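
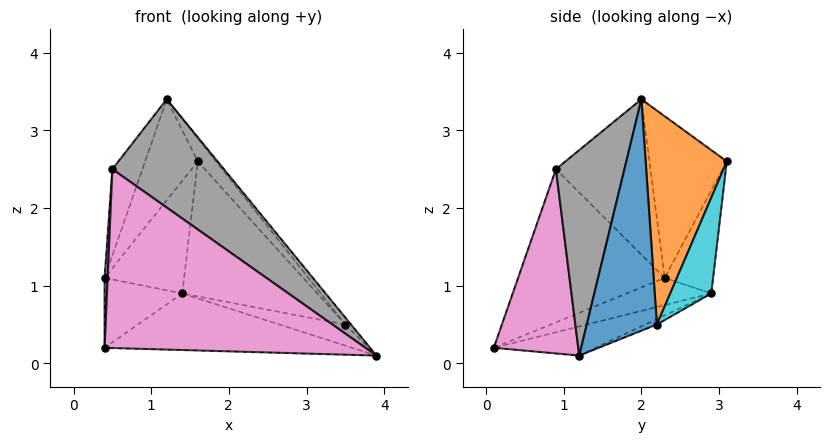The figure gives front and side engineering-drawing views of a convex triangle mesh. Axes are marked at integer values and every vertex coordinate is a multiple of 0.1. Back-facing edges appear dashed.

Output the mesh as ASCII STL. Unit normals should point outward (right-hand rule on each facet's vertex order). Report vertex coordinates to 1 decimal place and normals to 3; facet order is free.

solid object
 facet normal -0.777 0.530 0.339
  outer loop
   vertex 1.6 3.1 2.6
   vertex 0.4 2.3 1.1
   vertex 1.2 2.0 3.4
  endloop
 endfacet
 facet normal -0.381 0.350 -0.856
  outer loop
   vertex 1.4 2.9 0.9
   vertex 0.4 0.1 0.2
   vertex 0.4 2.3 1.1
  endloop
 endfacet
 facet normal -0.115 0.279 -0.953
  outer loop
   vertex 1.4 2.9 0.9
   vertex 3.9 1.2 0.1
   vertex 0.4 0.1 0.2
  endloop
 endfacet
 facet normal -0.520 0.853 -0.039
  outer loop
   vertex 1.4 2.9 0.9
   vertex 0.4 2.3 1.1
   vertex 1.6 3.1 2.6
  endloop
 endfacet
 facet normal -0.999 -0.021 0.051
  outer loop
   vertex 0.5 0.9 2.5
   vertex 0.4 2.3 1.1
   vertex 0.4 0.1 0.2
  endloop
 endfacet
 facet normal -0.894 0.284 0.348
  outer loop
   vertex 0.5 0.9 2.5
   vertex 1.2 2.0 3.4
   vertex 0.4 2.3 1.1
  endloop
 endfacet
 facet normal 0.294 -0.907 0.303
  outer loop
   vertex 0.5 0.9 2.5
   vertex 0.4 0.1 0.2
   vertex 3.9 1.2 0.1
  endloop
 endfacet
 facet normal 0.442 -0.720 0.536
  outer loop
   vertex 0.5 0.9 2.5
   vertex 3.9 1.2 0.1
   vertex 1.2 2.0 3.4
  endloop
 endfacet
 facet normal -0.062 0.349 -0.935
  outer loop
   vertex 3.5 2.2 0.5
   vertex 3.9 1.2 0.1
   vertex 1.4 2.9 0.9
  endloop
 endfacet
 facet normal 0.288 0.947 -0.145
  outer loop
   vertex 3.5 2.2 0.5
   vertex 1.4 2.9 0.9
   vertex 1.6 3.1 2.6
  endloop
 endfacet
 facet normal 0.780 0.063 0.623
  outer loop
   vertex 3.5 2.2 0.5
   vertex 1.2 2.0 3.4
   vertex 3.9 1.2 0.1
  endloop
 endfacet
 facet normal 0.766 0.172 0.619
  outer loop
   vertex 3.5 2.2 0.5
   vertex 1.6 3.1 2.6
   vertex 1.2 2.0 3.4
  endloop
 endfacet
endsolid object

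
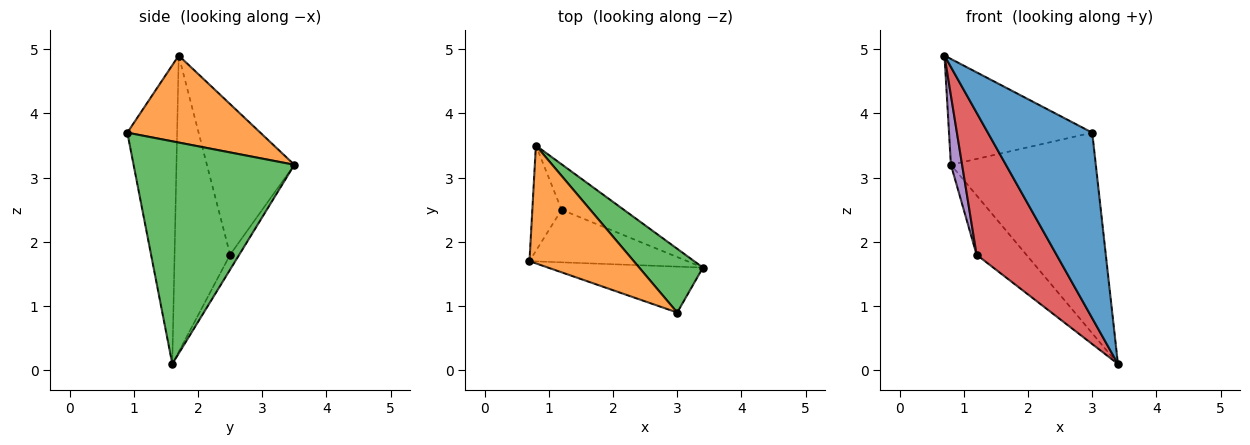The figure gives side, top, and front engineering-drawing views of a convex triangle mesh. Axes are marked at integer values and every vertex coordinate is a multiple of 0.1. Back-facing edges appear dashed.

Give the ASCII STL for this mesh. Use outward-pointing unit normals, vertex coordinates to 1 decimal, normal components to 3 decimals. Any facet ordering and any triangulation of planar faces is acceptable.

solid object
 facet normal -0.420 -0.881 -0.218
  outer loop
   vertex 3.0 0.9 3.7
   vertex 0.7 1.7 4.9
   vertex 3.4 1.6 0.1
  endloop
 endfacet
 facet normal 0.527 0.568 0.632
  outer loop
   vertex 3.0 0.9 3.7
   vertex 0.8 3.5 3.2
   vertex 0.7 1.7 4.9
  endloop
 endfacet
 facet normal 0.727 0.655 0.208
  outer loop
   vertex 3.0 0.9 3.7
   vertex 3.4 1.6 0.1
   vertex 0.8 3.5 3.2
  endloop
 endfacet
 facet normal -0.546 -0.786 -0.291
  outer loop
   vertex 1.2 2.5 1.8
   vertex 3.4 1.6 0.1
   vertex 0.7 1.7 4.9
  endloop
 endfacet
 facet normal -0.974 -0.125 -0.189
  outer loop
   vertex 1.2 2.5 1.8
   vertex 0.7 1.7 4.9
   vertex 0.8 3.5 3.2
  endloop
 endfacet
 facet normal -0.144 0.785 -0.602
  outer loop
   vertex 1.2 2.5 1.8
   vertex 0.8 3.5 3.2
   vertex 3.4 1.6 0.1
  endloop
 endfacet
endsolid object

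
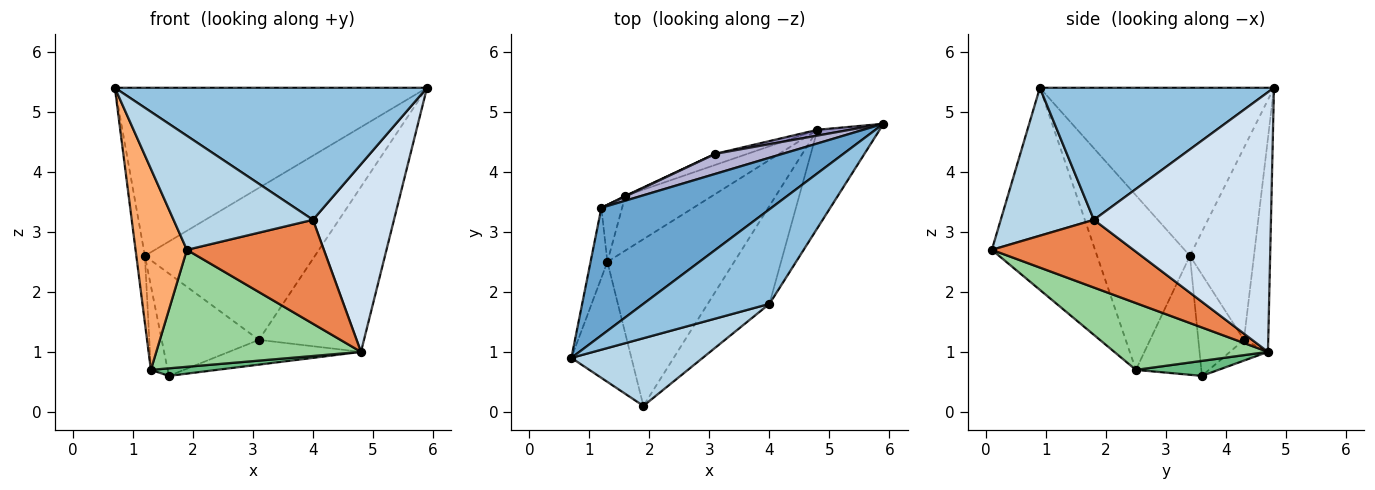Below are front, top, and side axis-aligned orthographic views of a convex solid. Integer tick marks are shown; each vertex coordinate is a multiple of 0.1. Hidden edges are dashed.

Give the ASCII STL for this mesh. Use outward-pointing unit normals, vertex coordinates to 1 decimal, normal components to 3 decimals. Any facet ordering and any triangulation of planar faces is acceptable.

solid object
 facet normal -0.513 0.684 0.519
  outer loop
   vertex 1.2 3.4 2.6
   vertex 0.7 0.9 5.4
   vertex 5.9 4.8 5.4
  endloop
 endfacet
 facet normal 0.521 -0.694 0.497
  outer loop
   vertex 4.0 1.8 3.2
   vertex 5.9 4.8 5.4
   vertex 0.7 0.9 5.4
  endloop
 endfacet
 facet normal 0.498 -0.746 0.442
  outer loop
   vertex 4.0 1.8 3.2
   vertex 0.7 0.9 5.4
   vertex 1.9 0.1 2.7
  endloop
 endfacet
 facet normal 0.888 -0.407 -0.213
  outer loop
   vertex 4.0 1.8 3.2
   vertex 4.8 4.7 1.0
   vertex 5.9 4.8 5.4
  endloop
 endfacet
 facet normal 0.601 -0.582 -0.548
  outer loop
   vertex 4.0 1.8 3.2
   vertex 1.9 0.1 2.7
   vertex 4.8 4.7 1.0
  endloop
 endfacet
 facet normal -0.865 -0.430 -0.257
  outer loop
   vertex 1.3 2.5 0.7
   vertex 1.9 0.1 2.7
   vertex 0.7 0.9 5.4
  endloop
 endfacet
 facet normal -0.991 0.091 -0.095
  outer loop
   vertex 1.3 2.5 0.7
   vertex 0.7 0.9 5.4
   vertex 1.2 3.4 2.6
  endloop
 endfacet
 facet normal -0.955 0.245 -0.166
  outer loop
   vertex 1.3 2.5 0.7
   vertex 1.2 3.4 2.6
   vertex 1.6 3.6 0.6
  endloop
 endfacet
 facet normal 0.168 -0.135 -0.976
  outer loop
   vertex 1.3 2.5 0.7
   vertex 1.6 3.6 0.6
   vertex 4.8 4.7 1.0
  endloop
 endfacet
 facet normal 0.396 -0.527 -0.752
  outer loop
   vertex 1.3 2.5 0.7
   vertex 4.8 4.7 1.0
   vertex 1.9 0.1 2.7
  endloop
 endfacet
 facet normal -0.254 0.883 -0.395
  outer loop
   vertex 3.1 4.3 1.2
   vertex 4.8 4.7 1.0
   vertex 1.6 3.6 0.6
  endloop
 endfacet
 facet normal -0.425 0.905 0.006
  outer loop
   vertex 3.1 4.3 1.2
   vertex 1.6 3.6 0.6
   vertex 1.2 3.4 2.6
  endloop
 endfacet
 facet normal -0.225 0.974 0.034
  outer loop
   vertex 3.1 4.3 1.2
   vertex 5.9 4.8 5.4
   vertex 4.8 4.7 1.0
  endloop
 endfacet
 facet normal -0.350 0.929 0.123
  outer loop
   vertex 3.1 4.3 1.2
   vertex 1.2 3.4 2.6
   vertex 5.9 4.8 5.4
  endloop
 endfacet
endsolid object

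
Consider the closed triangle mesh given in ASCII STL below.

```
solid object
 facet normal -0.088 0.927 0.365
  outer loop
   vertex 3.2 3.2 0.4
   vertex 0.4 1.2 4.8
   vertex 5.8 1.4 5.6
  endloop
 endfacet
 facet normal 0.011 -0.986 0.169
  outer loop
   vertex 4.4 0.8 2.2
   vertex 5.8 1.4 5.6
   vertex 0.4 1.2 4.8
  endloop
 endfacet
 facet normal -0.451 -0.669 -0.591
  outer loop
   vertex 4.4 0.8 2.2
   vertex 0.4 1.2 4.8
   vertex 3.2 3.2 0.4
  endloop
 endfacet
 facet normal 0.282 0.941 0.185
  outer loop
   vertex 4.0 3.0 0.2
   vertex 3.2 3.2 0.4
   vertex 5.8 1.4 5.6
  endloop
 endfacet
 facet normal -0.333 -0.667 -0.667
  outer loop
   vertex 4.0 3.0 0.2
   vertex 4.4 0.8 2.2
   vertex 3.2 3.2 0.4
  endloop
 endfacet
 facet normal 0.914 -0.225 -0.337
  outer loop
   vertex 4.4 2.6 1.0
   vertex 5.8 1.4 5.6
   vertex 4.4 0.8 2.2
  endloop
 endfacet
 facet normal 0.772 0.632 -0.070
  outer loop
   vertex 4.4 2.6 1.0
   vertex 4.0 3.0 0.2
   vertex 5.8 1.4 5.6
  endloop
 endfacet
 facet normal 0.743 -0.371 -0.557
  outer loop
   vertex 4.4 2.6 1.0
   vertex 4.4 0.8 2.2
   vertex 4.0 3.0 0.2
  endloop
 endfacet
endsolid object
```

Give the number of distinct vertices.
6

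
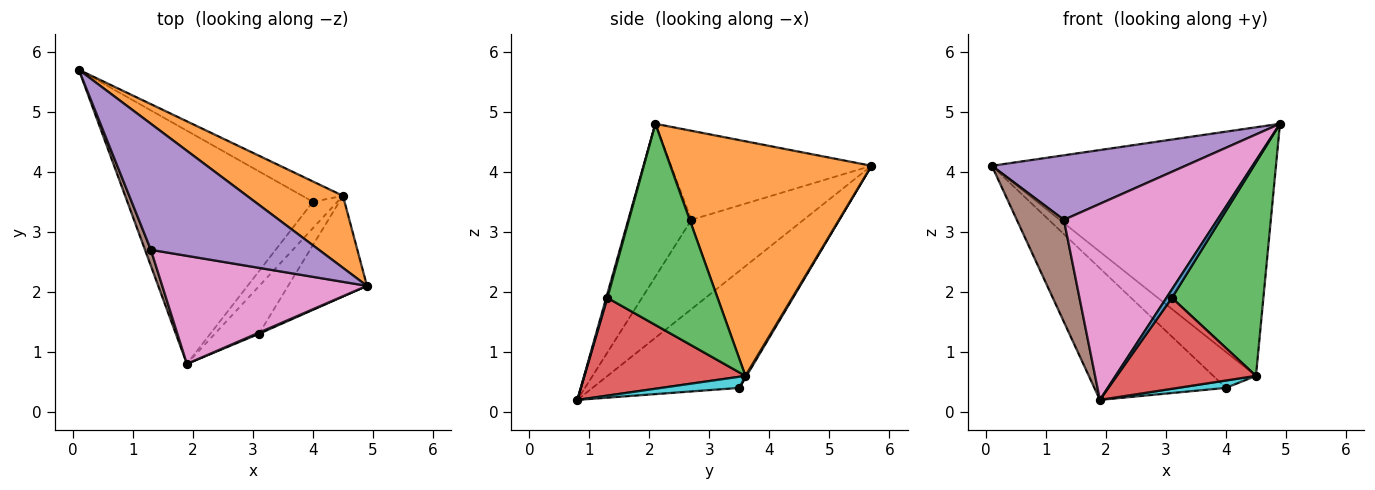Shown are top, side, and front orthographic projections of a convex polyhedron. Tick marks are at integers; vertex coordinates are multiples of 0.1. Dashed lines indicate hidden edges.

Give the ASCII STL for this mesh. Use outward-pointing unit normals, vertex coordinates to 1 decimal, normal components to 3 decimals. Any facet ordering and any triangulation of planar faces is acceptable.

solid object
 facet normal 0.208 -0.968 0.138
  outer loop
   vertex 3.1 1.3 1.9
   vertex 4.9 2.1 4.8
   vertex 1.9 0.8 0.2
  endloop
 endfacet
 facet normal 0.562 0.794 0.230
  outer loop
   vertex 4.5 3.6 0.6
   vertex 0.1 5.7 4.1
   vertex 4.9 2.1 4.8
  endloop
 endfacet
 facet normal 0.737 -0.612 -0.289
  outer loop
   vertex 4.5 3.6 0.6
   vertex 4.9 2.1 4.8
   vertex 3.1 1.3 1.9
  endloop
 endfacet
 facet normal 0.716 -0.619 -0.323
  outer loop
   vertex 4.5 3.6 0.6
   vertex 3.1 1.3 1.9
   vertex 1.9 0.8 0.2
  endloop
 endfacet
 facet normal -0.427 -0.412 0.805
  outer loop
   vertex 1.3 2.7 3.2
   vertex 4.9 2.1 4.8
   vertex 0.1 5.7 4.1
  endloop
 endfacet
 facet normal -0.920 -0.386 0.061
  outer loop
   vertex 1.3 2.7 3.2
   vertex 0.1 5.7 4.1
   vertex 1.9 0.8 0.2
  endloop
 endfacet
 facet normal -0.339 -0.824 0.454
  outer loop
   vertex 1.3 2.7 3.2
   vertex 1.9 0.8 0.2
   vertex 4.9 2.1 4.8
  endloop
 endfacet
 facet normal -0.481 0.431 -0.763
  outer loop
   vertex 4.0 3.5 0.4
   vertex 1.9 0.8 0.2
   vertex 0.1 5.7 4.1
  endloop
 endfacet
 facet normal 0.023 0.870 -0.493
  outer loop
   vertex 4.0 3.5 0.4
   vertex 0.1 5.7 4.1
   vertex 4.5 3.6 0.6
  endloop
 endfacet
 facet normal 0.402 -0.247 -0.882
  outer loop
   vertex 4.0 3.5 0.4
   vertex 4.5 3.6 0.6
   vertex 1.9 0.8 0.2
  endloop
 endfacet
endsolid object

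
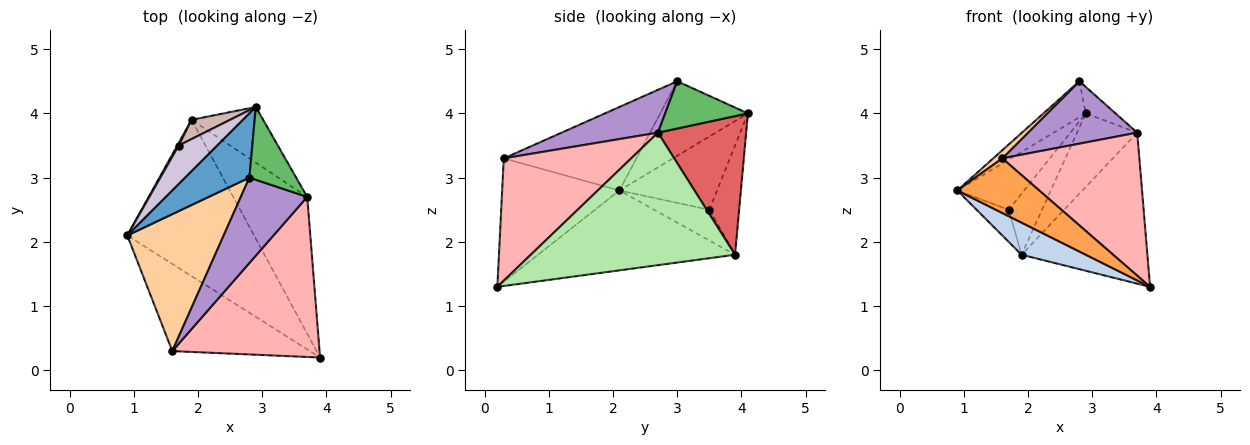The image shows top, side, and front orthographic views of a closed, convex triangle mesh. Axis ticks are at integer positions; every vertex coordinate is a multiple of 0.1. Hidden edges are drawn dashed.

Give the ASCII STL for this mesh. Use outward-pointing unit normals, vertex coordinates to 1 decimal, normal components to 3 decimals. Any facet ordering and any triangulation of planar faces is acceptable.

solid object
 facet normal -0.711 0.343 0.613
  outer loop
   vertex 2.8 3.0 4.5
   vertex 2.9 4.1 4.0
   vertex 0.9 2.1 2.8
  endloop
 endfacet
 facet normal -0.525 -0.171 -0.834
  outer loop
   vertex 1.9 3.9 1.8
   vertex 3.9 0.2 1.3
   vertex 0.9 2.1 2.8
  endloop
 endfacet
 facet normal -0.605 -0.423 -0.675
  outer loop
   vertex 1.6 0.3 3.3
   vertex 0.9 2.1 2.8
   vertex 3.9 0.2 1.3
  endloop
 endfacet
 facet normal -0.654 -0.045 0.755
  outer loop
   vertex 1.6 0.3 3.3
   vertex 2.8 3.0 4.5
   vertex 0.9 2.1 2.8
  endloop
 endfacet
 facet normal 0.688 0.247 0.682
  outer loop
   vertex 3.7 2.7 3.7
   vertex 2.9 4.1 4.0
   vertex 2.8 3.0 4.5
  endloop
 endfacet
 facet normal 0.769 0.474 -0.429
  outer loop
   vertex 3.7 2.7 3.7
   vertex 3.9 0.2 1.3
   vertex 1.9 3.9 1.8
  endloop
 endfacet
 facet normal 0.760 0.518 -0.392
  outer loop
   vertex 3.7 2.7 3.7
   vertex 1.9 3.9 1.8
   vertex 2.9 4.1 4.0
  endloop
 endfacet
 facet normal 0.527 -0.566 0.634
  outer loop
   vertex 3.7 2.7 3.7
   vertex 1.6 0.3 3.3
   vertex 3.9 0.2 1.3
  endloop
 endfacet
 facet normal 0.462 -0.523 0.716
  outer loop
   vertex 3.7 2.7 3.7
   vertex 2.8 3.0 4.5
   vertex 1.6 0.3 3.3
  endloop
 endfacet
 facet normal -0.757 0.518 0.398
  outer loop
   vertex 1.7 3.5 2.5
   vertex 0.9 2.1 2.8
   vertex 2.9 4.1 4.0
  endloop
 endfacet
 facet normal -0.864 0.502 0.040
  outer loop
   vertex 1.7 3.5 2.5
   vertex 1.9 3.9 1.8
   vertex 0.9 2.1 2.8
  endloop
 endfacet
 facet normal -0.649 0.725 0.229
  outer loop
   vertex 1.7 3.5 2.5
   vertex 2.9 4.1 4.0
   vertex 1.9 3.9 1.8
  endloop
 endfacet
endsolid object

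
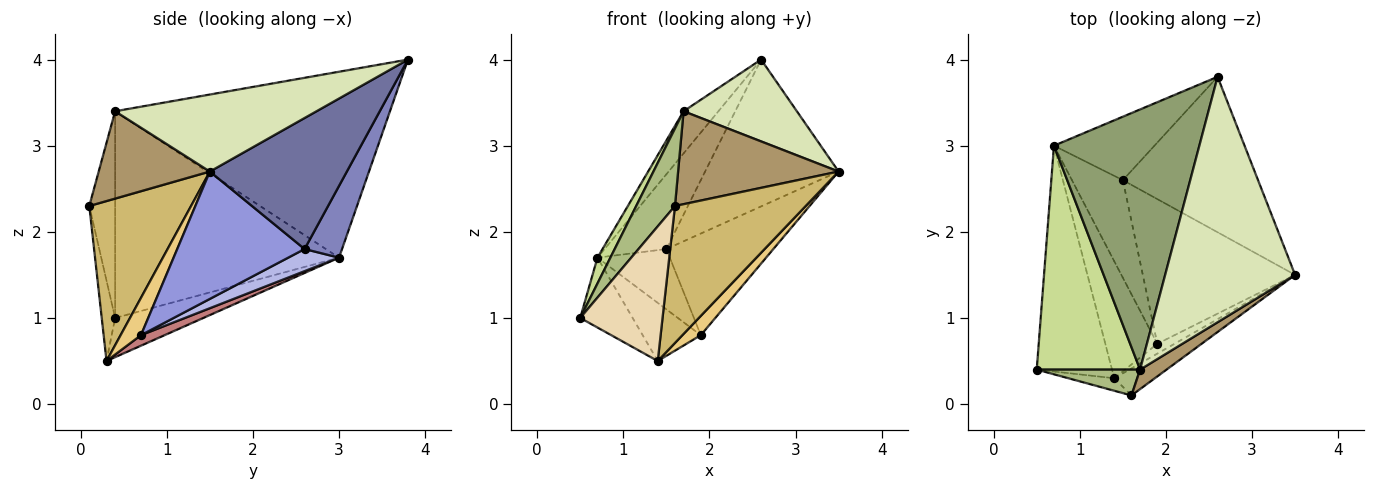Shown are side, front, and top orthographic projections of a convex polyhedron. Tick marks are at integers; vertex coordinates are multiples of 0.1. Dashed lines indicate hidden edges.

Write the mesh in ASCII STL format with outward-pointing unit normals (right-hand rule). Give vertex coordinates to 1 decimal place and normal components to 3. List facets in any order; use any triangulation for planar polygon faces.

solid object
 facet normal 0.576 0.561 -0.594
  outer loop
   vertex 1.5 2.6 1.8
   vertex 2.6 3.8 4.0
   vertex 3.5 1.5 2.7
  endloop
 endfacet
 facet normal 0.419 0.692 -0.587
  outer loop
   vertex 1.5 2.6 1.8
   vertex 0.7 3.0 1.7
   vertex 2.6 3.8 4.0
  endloop
 endfacet
 facet normal 0.565 0.474 -0.675
  outer loop
   vertex 1.5 2.6 1.8
   vertex 3.5 1.5 2.7
   vertex 1.9 0.7 0.8
  endloop
 endfacet
 facet normal 0.346 0.493 -0.798
  outer loop
   vertex 1.5 2.6 1.8
   vertex 1.9 0.7 0.8
   vertex 0.7 3.0 1.7
  endloop
 endfacet
 facet normal -0.784 0.099 0.613
  outer loop
   vertex 1.7 0.4 3.4
   vertex 2.6 3.8 4.0
   vertex 0.7 3.0 1.7
  endloop
 endfacet
 facet normal -0.535 -0.802 0.267
  outer loop
   vertex 1.7 0.4 3.4
   vertex 0.5 0.4 1.0
   vertex 1.6 0.1 2.3
  endloop
 endfacet
 facet normal -0.893 -0.052 0.447
  outer loop
   vertex 1.7 0.4 3.4
   vertex 0.7 3.0 1.7
   vertex 0.5 0.4 1.0
  endloop
 endfacet
 facet normal 0.490 -0.276 0.827
  outer loop
   vertex 1.7 0.4 3.4
   vertex 3.5 1.5 2.7
   vertex 2.6 3.8 4.0
  endloop
 endfacet
 facet normal 0.561 -0.810 0.170
  outer loop
   vertex 1.7 0.4 3.4
   vertex 1.6 0.1 2.3
   vertex 3.5 1.5 2.7
  endloop
 endfacet
 facet normal 0.607 -0.780 -0.154
  outer loop
   vertex 1.4 0.3 0.5
   vertex 3.5 1.5 2.7
   vertex 1.6 0.1 2.3
  endloop
 endfacet
 facet normal 0.702 -0.634 -0.324
  outer loop
   vertex 1.4 0.3 0.5
   vertex 1.9 0.7 0.8
   vertex 3.5 1.5 2.7
  endloop
 endfacet
 facet normal -0.160 -0.983 -0.091
  outer loop
   vertex 1.4 0.3 0.5
   vertex 1.6 0.1 2.3
   vertex 0.5 0.4 1.0
  endloop
 endfacet
 facet normal -0.446 0.265 -0.855
  outer loop
   vertex 1.4 0.3 0.5
   vertex 0.5 0.4 1.0
   vertex 0.7 3.0 1.7
  endloop
 endfacet
 facet normal 0.178 0.438 -0.881
  outer loop
   vertex 1.4 0.3 0.5
   vertex 0.7 3.0 1.7
   vertex 1.9 0.7 0.8
  endloop
 endfacet
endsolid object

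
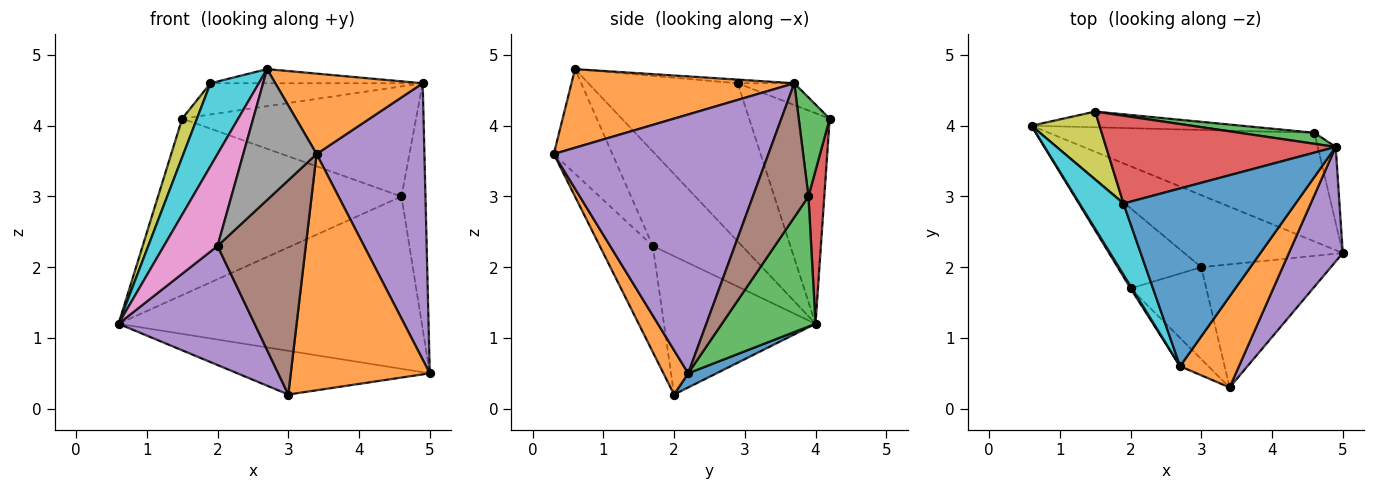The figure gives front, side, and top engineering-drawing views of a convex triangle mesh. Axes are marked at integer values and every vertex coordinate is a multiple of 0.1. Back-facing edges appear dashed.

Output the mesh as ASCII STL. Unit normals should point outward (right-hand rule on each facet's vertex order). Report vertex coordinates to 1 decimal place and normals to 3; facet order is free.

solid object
 facet normal 0.076 0.517 -0.852
  outer loop
   vertex 3.0 2.0 0.2
   vertex 0.6 4.0 1.2
   vertex 5.0 2.2 0.5
  endloop
 endfacet
 facet normal 0.156 -0.876 -0.456
  outer loop
   vertex 3.0 2.0 0.2
   vertex 5.0 2.2 0.5
   vertex 3.4 0.3 3.6
  endloop
 endfacet
 facet normal 0.253 0.818 -0.516
  outer loop
   vertex 4.6 3.9 3.0
   vertex 5.0 2.2 0.5
   vertex 0.6 4.0 1.2
  endloop
 endfacet
 facet normal 0.065 0.994 -0.089
  outer loop
   vertex 4.6 3.9 3.0
   vertex 0.6 4.0 1.2
   vertex 1.5 4.2 4.1
  endloop
 endfacet
 facet normal -0.679 -0.609 -0.410
  outer loop
   vertex 2.0 1.7 2.3
   vertex 0.6 4.0 1.2
   vertex 3.0 2.0 0.2
  endloop
 endfacet
 facet normal -0.484 -0.804 -0.345
  outer loop
   vertex 2.0 1.7 2.3
   vertex 3.0 2.0 0.2
   vertex 3.4 0.3 3.6
  endloop
 endfacet
 facet normal -0.857 -0.515 0.013
  outer loop
   vertex 2.0 1.7 2.3
   vertex 2.7 0.6 4.8
   vertex 0.6 4.0 1.2
  endloop
 endfacet
 facet normal -0.616 -0.770 -0.167
  outer loop
   vertex 2.0 1.7 2.3
   vertex 3.4 0.3 3.6
   vertex 2.7 0.6 4.8
  endloop
 endfacet
 facet normal -0.937 -0.172 0.303
  outer loop
   vertex 1.9 2.9 4.6
   vertex 1.5 4.2 4.1
   vertex 0.6 4.0 1.2
  endloop
 endfacet
 facet normal -0.920 -0.298 0.255
  outer loop
   vertex 1.9 2.9 4.6
   vertex 0.6 4.0 1.2
   vertex 2.7 0.6 4.8
  endloop
 endfacet
 facet normal -0.021 0.079 0.997
  outer loop
   vertex 4.9 3.7 4.6
   vertex 1.9 2.9 4.6
   vertex 2.7 0.6 4.8
  endloop
 endfacet
 facet normal 0.707 -0.468 0.530
  outer loop
   vertex 4.9 3.7 4.6
   vertex 2.7 0.6 4.8
   vertex 3.4 0.3 3.6
  endloop
 endfacet
 facet normal 0.131 0.987 0.099
  outer loop
   vertex 4.9 3.7 4.6
   vertex 4.6 3.9 3.0
   vertex 1.5 4.2 4.1
  endloop
 endfacet
 facet normal -0.089 0.334 0.939
  outer loop
   vertex 4.9 3.7 4.6
   vertex 1.5 4.2 4.1
   vertex 1.9 2.9 4.6
  endloop
 endfacet
 facet normal 0.878 -0.441 0.183
  outer loop
   vertex 4.9 3.7 4.6
   vertex 3.4 0.3 3.6
   vertex 5.0 2.2 0.5
  endloop
 endfacet
 facet normal 0.911 0.393 -0.122
  outer loop
   vertex 4.9 3.7 4.6
   vertex 5.0 2.2 0.5
   vertex 4.6 3.9 3.0
  endloop
 endfacet
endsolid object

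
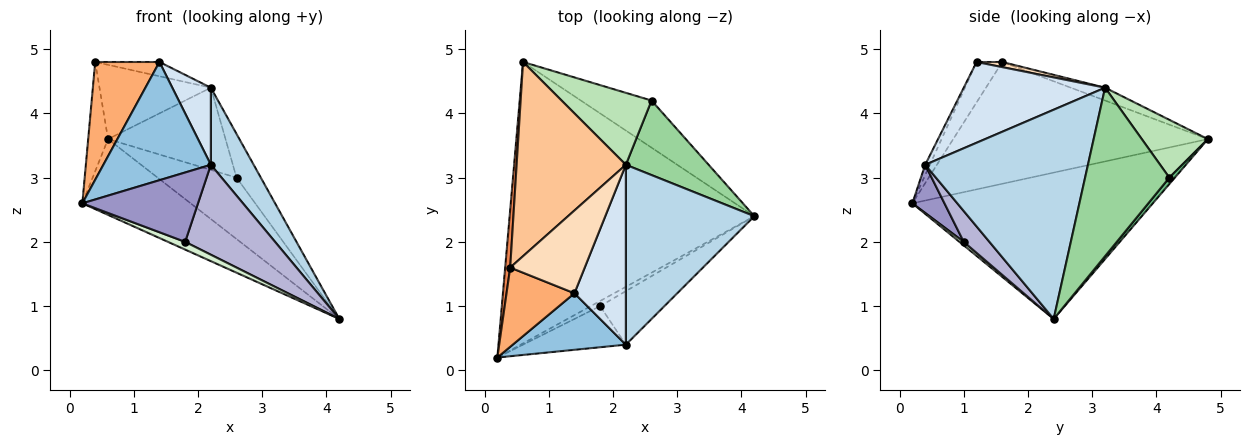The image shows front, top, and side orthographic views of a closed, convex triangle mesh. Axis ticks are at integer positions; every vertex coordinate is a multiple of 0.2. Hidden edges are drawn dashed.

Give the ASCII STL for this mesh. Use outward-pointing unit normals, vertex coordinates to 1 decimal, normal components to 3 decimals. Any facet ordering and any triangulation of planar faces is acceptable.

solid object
 facet normal -0.500 0.225 -0.836
  outer loop
   vertex 0.6 4.8 3.6
   vertex 4.2 2.4 0.8
   vertex 0.2 0.2 2.6
  endloop
 endfacet
 facet normal -0.039 -0.901 0.431
  outer loop
   vertex 2.2 0.4 3.2
   vertex 1.4 1.2 4.8
   vertex 0.2 0.2 2.6
  endloop
 endfacet
 facet normal 0.832 -0.219 0.511
  outer loop
   vertex 2.2 0.4 3.2
   vertex 4.2 2.4 0.8
   vertex 2.2 3.2 4.4
  endloop
 endfacet
 facet normal 0.822 -0.224 0.523
  outer loop
   vertex 2.2 0.4 3.2
   vertex 2.2 3.2 4.4
   vertex 1.4 1.2 4.8
  endloop
 endfacet
 facet normal -0.996 0.078 0.041
  outer loop
   vertex 0.4 1.6 4.8
   vertex 0.6 4.8 3.6
   vertex 0.2 0.2 2.6
  endloop
 endfacet
 facet normal -0.315 -0.787 0.530
  outer loop
   vertex 0.4 1.6 4.8
   vertex 0.2 0.2 2.6
   vertex 1.4 1.2 4.8
  endloop
 endfacet
 facet normal -0.109 0.355 0.928
  outer loop
   vertex 0.4 1.6 4.8
   vertex 2.2 3.2 4.4
   vertex 0.6 4.8 3.6
  endloop
 endfacet
 facet normal 0.068 0.170 0.983
  outer loop
   vertex 0.4 1.6 4.8
   vertex 1.4 1.2 4.8
   vertex 2.2 3.2 4.4
  endloop
 endfacet
 facet normal 0.055 0.792 -0.608
  outer loop
   vertex 2.6 4.2 3.0
   vertex 4.2 2.4 0.8
   vertex 0.6 4.8 3.6
  endloop
 endfacet
 facet normal 0.869 0.250 0.427
  outer loop
   vertex 2.6 4.2 3.0
   vertex 2.2 3.2 4.4
   vertex 4.2 2.4 0.8
  endloop
 endfacet
 facet normal 0.390 0.693 0.606
  outer loop
   vertex 2.6 4.2 3.0
   vertex 0.6 4.8 3.6
   vertex 2.2 3.2 4.4
  endloop
 endfacet
 facet normal 0.204 -0.815 -0.543
  outer loop
   vertex 1.8 1.0 2.0
   vertex 0.2 0.2 2.6
   vertex 4.2 2.4 0.8
  endloop
 endfacet
 facet normal 0.232 -0.837 -0.496
  outer loop
   vertex 1.8 1.0 2.0
   vertex 2.2 0.4 3.2
   vertex 0.2 0.2 2.6
  endloop
 endfacet
 facet normal 0.238 -0.835 -0.497
  outer loop
   vertex 1.8 1.0 2.0
   vertex 4.2 2.4 0.8
   vertex 2.2 0.4 3.2
  endloop
 endfacet
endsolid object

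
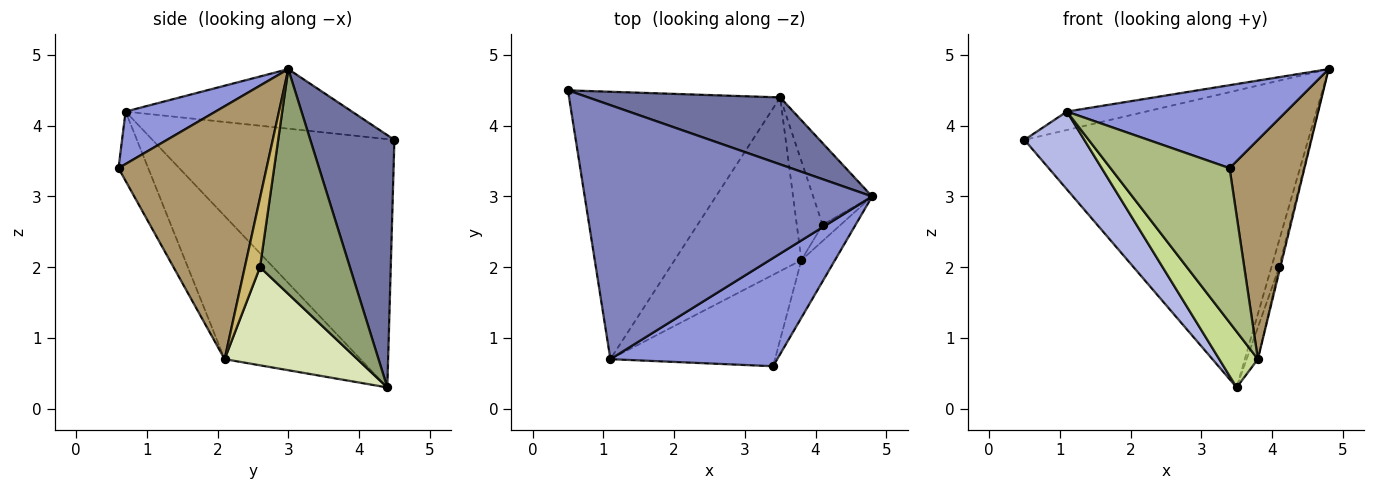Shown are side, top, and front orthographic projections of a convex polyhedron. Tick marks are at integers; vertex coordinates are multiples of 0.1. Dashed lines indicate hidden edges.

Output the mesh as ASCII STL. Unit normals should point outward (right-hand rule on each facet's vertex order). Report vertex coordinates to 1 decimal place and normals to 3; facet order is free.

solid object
 facet normal 0.278 0.937 0.211
  outer loop
   vertex 3.5 4.4 0.3
   vertex 0.5 4.5 3.8
   vertex 4.8 3.0 4.8
  endloop
 endfacet
 facet normal -0.202 0.071 0.977
  outer loop
   vertex 1.1 0.7 4.2
   vertex 4.8 3.0 4.8
   vertex 0.5 4.5 3.8
  endloop
 endfacet
 facet normal 0.242 -0.590 0.770
  outer loop
   vertex 1.1 0.7 4.2
   vertex 3.4 0.6 3.4
   vertex 4.8 3.0 4.8
  endloop
 endfacet
 facet normal -0.749 -0.185 -0.636
  outer loop
   vertex 1.1 0.7 4.2
   vertex 0.5 4.5 3.8
   vertex 3.5 4.4 0.3
  endloop
 endfacet
 facet normal 0.964 0.083 -0.253
  outer loop
   vertex 4.1 2.6 2.0
   vertex 3.5 4.4 0.3
   vertex 4.8 3.0 4.8
  endloop
 endfacet
 facet normal -0.210 -0.841 -0.498
  outer loop
   vertex 3.8 2.1 0.7
   vertex 3.4 0.6 3.4
   vertex 1.1 0.7 4.2
  endloop
 endfacet
 facet normal -0.732 -0.208 -0.648
  outer loop
   vertex 3.8 2.1 0.7
   vertex 1.1 0.7 4.2
   vertex 3.5 4.4 0.3
  endloop
 endfacet
 facet normal 0.964 0.082 -0.254
  outer loop
   vertex 3.8 2.1 0.7
   vertex 3.5 4.4 0.3
   vertex 4.1 2.6 2.0
  endloop
 endfacet
 facet normal 0.886 -0.448 -0.118
  outer loop
   vertex 3.8 2.1 0.7
   vertex 4.8 3.0 4.8
   vertex 3.4 0.6 3.4
  endloop
 endfacet
 facet normal 0.965 0.077 -0.252
  outer loop
   vertex 3.8 2.1 0.7
   vertex 4.1 2.6 2.0
   vertex 4.8 3.0 4.8
  endloop
 endfacet
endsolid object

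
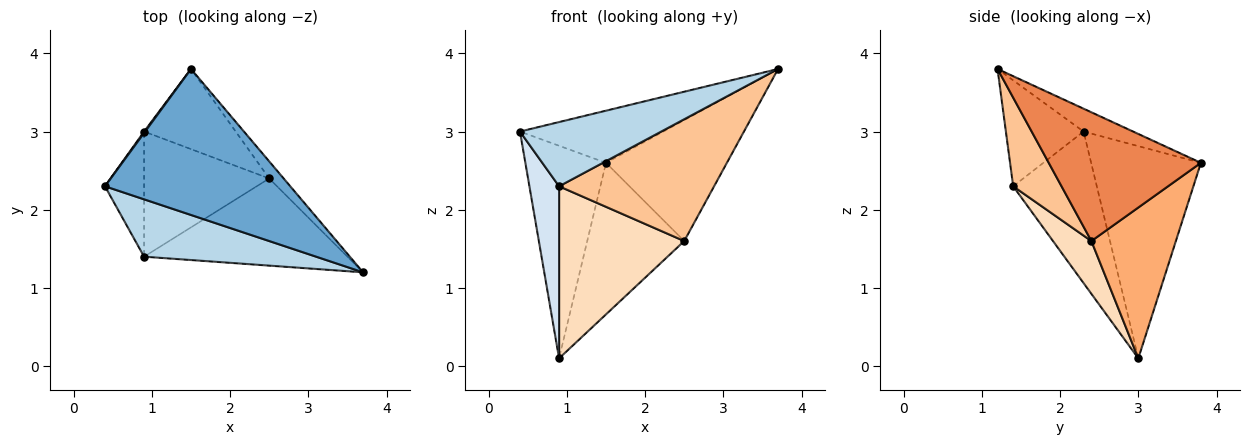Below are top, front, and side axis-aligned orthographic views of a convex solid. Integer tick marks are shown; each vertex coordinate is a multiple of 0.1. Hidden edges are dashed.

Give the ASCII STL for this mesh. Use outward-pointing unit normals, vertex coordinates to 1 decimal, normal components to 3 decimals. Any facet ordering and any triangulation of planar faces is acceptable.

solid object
 facet normal -0.115 0.334 0.935
  outer loop
   vertex 1.5 3.8 2.6
   vertex 0.4 2.3 3.0
   vertex 3.7 1.2 3.8
  endloop
 endfacet
 facet normal -0.806 0.592 0.004
  outer loop
   vertex 0.9 3.0 0.1
   vertex 0.4 2.3 3.0
   vertex 1.5 3.8 2.6
  endloop
 endfacet
 facet normal -0.379 -0.690 0.616
  outer loop
   vertex 0.9 1.4 2.3
   vertex 3.7 1.2 3.8
   vertex 0.4 2.3 3.0
  endloop
 endfacet
 facet normal -0.916 -0.325 -0.236
  outer loop
   vertex 0.9 1.4 2.3
   vertex 0.4 2.3 3.0
   vertex 0.9 3.0 0.1
  endloop
 endfacet
 facet normal 0.780 0.620 -0.087
  outer loop
   vertex 2.5 2.4 1.6
   vertex 1.5 3.8 2.6
   vertex 3.7 1.2 3.8
  endloop
 endfacet
 facet normal 0.610 0.700 -0.371
  outer loop
   vertex 2.5 2.4 1.6
   vertex 0.9 3.0 0.1
   vertex 1.5 3.8 2.6
  endloop
 endfacet
 facet normal 0.246 -0.788 -0.564
  outer loop
   vertex 2.5 2.4 1.6
   vertex 3.7 1.2 3.8
   vertex 0.9 1.4 2.3
  endloop
 endfacet
 facet normal 0.241 -0.785 -0.571
  outer loop
   vertex 2.5 2.4 1.6
   vertex 0.9 1.4 2.3
   vertex 0.9 3.0 0.1
  endloop
 endfacet
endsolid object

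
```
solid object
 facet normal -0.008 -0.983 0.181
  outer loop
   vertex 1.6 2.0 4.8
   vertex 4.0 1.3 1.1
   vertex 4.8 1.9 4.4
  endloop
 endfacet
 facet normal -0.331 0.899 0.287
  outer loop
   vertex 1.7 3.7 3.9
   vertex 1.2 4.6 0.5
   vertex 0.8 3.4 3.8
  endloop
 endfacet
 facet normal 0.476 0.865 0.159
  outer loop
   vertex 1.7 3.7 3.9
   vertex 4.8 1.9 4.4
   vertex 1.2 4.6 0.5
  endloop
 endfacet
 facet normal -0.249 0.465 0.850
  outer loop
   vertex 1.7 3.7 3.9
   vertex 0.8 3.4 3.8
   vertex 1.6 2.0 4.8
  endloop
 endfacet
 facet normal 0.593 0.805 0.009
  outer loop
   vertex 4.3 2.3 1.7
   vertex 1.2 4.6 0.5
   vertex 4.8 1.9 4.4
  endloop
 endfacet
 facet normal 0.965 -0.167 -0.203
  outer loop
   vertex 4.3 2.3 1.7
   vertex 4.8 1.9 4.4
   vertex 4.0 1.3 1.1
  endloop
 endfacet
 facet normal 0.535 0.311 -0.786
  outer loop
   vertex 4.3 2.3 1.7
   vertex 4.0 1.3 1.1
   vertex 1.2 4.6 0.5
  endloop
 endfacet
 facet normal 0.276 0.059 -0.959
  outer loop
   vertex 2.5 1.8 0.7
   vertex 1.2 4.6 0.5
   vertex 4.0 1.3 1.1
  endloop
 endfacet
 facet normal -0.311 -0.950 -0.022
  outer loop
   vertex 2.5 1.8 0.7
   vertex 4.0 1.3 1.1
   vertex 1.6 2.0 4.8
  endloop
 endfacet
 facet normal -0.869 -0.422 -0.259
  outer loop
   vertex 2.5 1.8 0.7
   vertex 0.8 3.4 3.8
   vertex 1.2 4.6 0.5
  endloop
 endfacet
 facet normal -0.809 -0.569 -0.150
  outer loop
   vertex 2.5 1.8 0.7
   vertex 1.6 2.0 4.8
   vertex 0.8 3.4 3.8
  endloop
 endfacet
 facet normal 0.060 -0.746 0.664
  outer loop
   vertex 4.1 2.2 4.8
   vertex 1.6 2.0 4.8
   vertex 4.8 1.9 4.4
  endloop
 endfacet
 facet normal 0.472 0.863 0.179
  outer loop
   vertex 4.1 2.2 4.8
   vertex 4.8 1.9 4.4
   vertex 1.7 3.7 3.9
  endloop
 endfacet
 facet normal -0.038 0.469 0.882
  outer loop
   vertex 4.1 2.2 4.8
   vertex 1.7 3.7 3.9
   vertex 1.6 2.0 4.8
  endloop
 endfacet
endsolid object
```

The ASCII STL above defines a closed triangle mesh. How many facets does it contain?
14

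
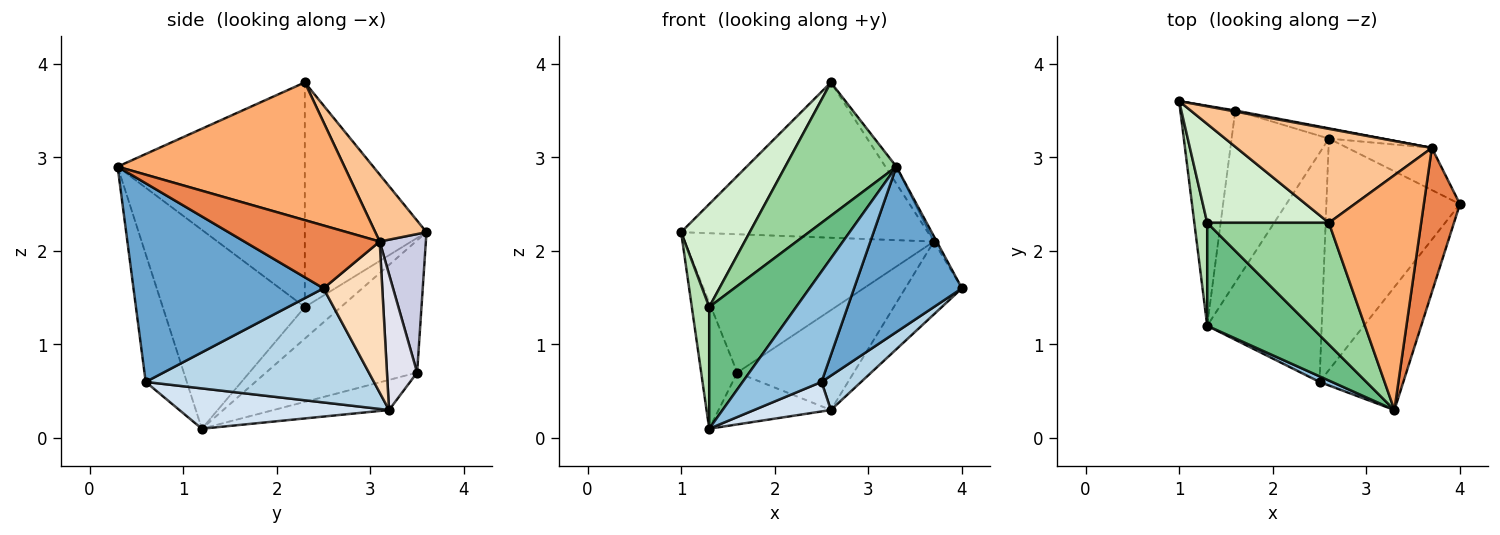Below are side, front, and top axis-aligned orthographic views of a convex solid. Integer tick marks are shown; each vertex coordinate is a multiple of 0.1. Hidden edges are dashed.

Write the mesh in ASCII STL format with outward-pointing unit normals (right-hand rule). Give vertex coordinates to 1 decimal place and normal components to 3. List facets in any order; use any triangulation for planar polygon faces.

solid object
 facet normal 0.817 -0.463 -0.344
  outer loop
   vertex 2.5 0.6 0.6
   vertex 4.0 2.5 1.6
   vertex 3.3 0.3 2.9
  endloop
 endfacet
 facet normal -0.462 -0.886 0.045
  outer loop
   vertex 2.5 0.6 0.6
   vertex 3.3 0.3 2.9
   vertex 1.3 1.2 0.1
  endloop
 endfacet
 facet normal 0.646 -0.112 -0.755
  outer loop
   vertex 2.5 0.6 0.6
   vertex 2.6 3.2 0.3
   vertex 4.0 2.5 1.6
  endloop
 endfacet
 facet normal 0.330 -0.121 -0.936
  outer loop
   vertex 2.5 0.6 0.6
   vertex 1.3 1.2 0.1
   vertex 2.6 3.2 0.3
  endloop
 endfacet
 facet normal 0.867 0.018 0.498
  outer loop
   vertex 3.7 3.1 2.1
   vertex 3.3 0.3 2.9
   vertex 4.0 2.5 1.6
  endloop
 endfacet
 facet normal 0.830 0.040 0.556
  outer loop
   vertex 3.7 3.1 2.1
   vertex 2.6 2.3 3.8
   vertex 3.3 0.3 2.9
  endloop
 endfacet
 facet normal 0.175 0.842 0.510
  outer loop
   vertex 3.7 3.1 2.1
   vertex 1.0 3.6 2.2
   vertex 2.6 2.3 3.8
  endloop
 endfacet
 facet normal 0.668 0.644 -0.372
  outer loop
   vertex 3.7 3.1 2.1
   vertex 4.0 2.5 1.6
   vertex 2.6 3.2 0.3
  endloop
 endfacet
 facet normal -0.780 -0.477 0.404
  outer loop
   vertex 1.3 2.3 1.4
   vertex 1.3 1.2 0.1
   vertex 3.3 0.3 2.9
  endloop
 endfacet
 facet normal -0.779 -0.463 0.422
  outer loop
   vertex 1.3 2.3 1.4
   vertex 3.3 0.3 2.9
   vertex 2.6 2.3 3.8
  endloop
 endfacet
 facet normal -0.846 -0.407 0.345
  outer loop
   vertex 1.3 2.3 1.4
   vertex 1.0 3.6 2.2
   vertex 1.3 1.2 0.1
  endloop
 endfacet
 facet normal -0.788 -0.444 0.427
  outer loop
   vertex 1.3 2.3 1.4
   vertex 2.6 2.3 3.8
   vertex 1.0 3.6 2.2
  endloop
 endfacet
 facet normal -0.902 0.215 -0.375
  outer loop
   vertex 1.6 3.5 0.7
   vertex 1.3 1.2 0.1
   vertex 1.0 3.6 2.2
  endloop
 endfacet
 facet normal -0.284 0.277 -0.918
  outer loop
   vertex 1.6 3.5 0.7
   vertex 2.6 3.2 0.3
   vertex 1.3 1.2 0.1
  endloop
 endfacet
 facet normal 0.182 0.983 0.007
  outer loop
   vertex 1.6 3.5 0.7
   vertex 1.0 3.6 2.2
   vertex 3.7 3.1 2.1
  endloop
 endfacet
 facet normal 0.249 0.963 -0.099
  outer loop
   vertex 1.6 3.5 0.7
   vertex 3.7 3.1 2.1
   vertex 2.6 3.2 0.3
  endloop
 endfacet
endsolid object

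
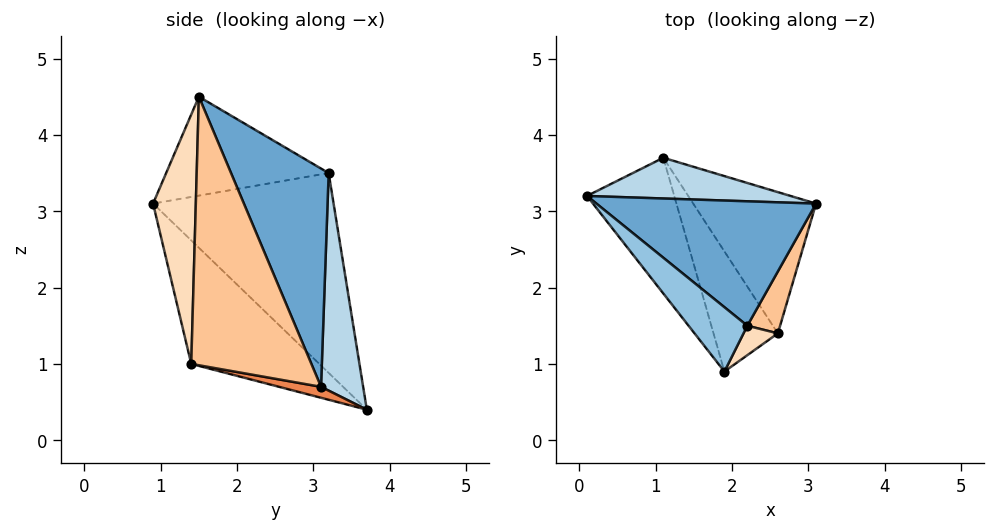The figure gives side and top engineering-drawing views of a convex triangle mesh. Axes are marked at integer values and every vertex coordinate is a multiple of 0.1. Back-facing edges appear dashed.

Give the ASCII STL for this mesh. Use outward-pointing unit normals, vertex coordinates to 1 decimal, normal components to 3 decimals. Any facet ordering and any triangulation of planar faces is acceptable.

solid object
 facet normal 0.432 0.790 0.435
  outer loop
   vertex 2.2 1.5 4.5
   vertex 3.1 3.1 0.7
   vertex 0.1 3.2 3.5
  endloop
 endfacet
 facet normal -0.684 -0.606 0.406
  outer loop
   vertex 2.2 1.5 4.5
   vertex 0.1 3.2 3.5
   vertex 1.9 0.9 3.1
  endloop
 endfacet
 facet normal 0.248 0.941 0.232
  outer loop
   vertex 1.1 3.7 0.4
   vertex 0.1 3.2 3.5
   vertex 3.1 3.1 0.7
  endloop
 endfacet
 facet normal -0.769 -0.544 -0.336
  outer loop
   vertex 1.1 3.7 0.4
   vertex 1.9 0.9 3.1
   vertex 0.1 3.2 3.5
  endloop
 endfacet
 facet normal 0.087 -0.198 -0.976
  outer loop
   vertex 2.6 1.4 1.0
   vertex 1.1 3.7 0.4
   vertex 3.1 3.1 0.7
  endloop
 endfacet
 facet normal -0.727 -0.573 -0.379
  outer loop
   vertex 2.6 1.4 1.0
   vertex 1.9 0.9 3.1
   vertex 1.1 3.7 0.4
  endloop
 endfacet
 facet normal 0.958 -0.261 0.117
  outer loop
   vertex 2.6 1.4 1.0
   vertex 3.1 3.1 0.7
   vertex 2.2 1.5 4.5
  endloop
 endfacet
 facet normal 0.768 -0.631 0.106
  outer loop
   vertex 2.6 1.4 1.0
   vertex 2.2 1.5 4.5
   vertex 1.9 0.9 3.1
  endloop
 endfacet
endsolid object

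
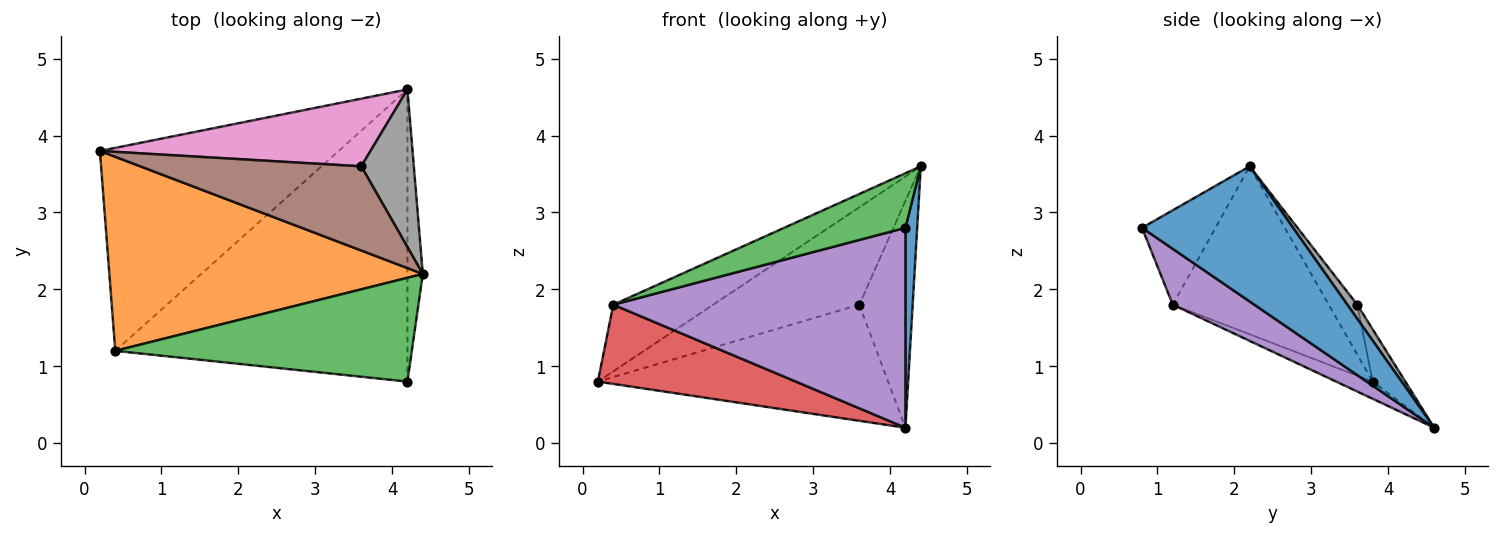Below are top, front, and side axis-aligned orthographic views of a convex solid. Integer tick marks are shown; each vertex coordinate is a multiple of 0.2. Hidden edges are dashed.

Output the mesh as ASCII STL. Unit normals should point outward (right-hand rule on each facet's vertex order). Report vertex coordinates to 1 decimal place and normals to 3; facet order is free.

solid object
 facet normal 0.991 -0.077 -0.113
  outer loop
   vertex 4.2 0.8 2.8
   vertex 4.2 4.6 0.2
   vertex 4.4 2.2 3.6
  endloop
 endfacet
 facet normal -0.452 0.290 0.844
  outer loop
   vertex 0.4 1.2 1.8
   vertex 4.4 2.2 3.6
   vertex 0.2 3.8 0.8
  endloop
 endfacet
 facet normal -0.271 -0.448 0.852
  outer loop
   vertex 0.4 1.2 1.8
   vertex 4.2 0.8 2.8
   vertex 4.4 2.2 3.6
  endloop
 endfacet
 facet normal -0.067 -0.363 -0.930
  outer loop
   vertex 0.4 1.2 1.8
   vertex 0.2 3.8 0.8
   vertex 4.2 4.6 0.2
  endloop
 endfacet
 facet normal 0.156 -0.558 -0.815
  outer loop
   vertex 0.4 1.2 1.8
   vertex 4.2 4.6 0.2
   vertex 4.2 0.8 2.8
  endloop
 endfacet
 facet normal -0.146 0.748 0.647
  outer loop
   vertex 3.6 3.6 1.8
   vertex 0.2 3.8 0.8
   vertex 4.4 2.2 3.6
  endloop
 endfacet
 facet normal -0.097 0.860 0.501
  outer loop
   vertex 3.6 3.6 1.8
   vertex 4.2 4.6 0.2
   vertex 0.2 3.8 0.8
  endloop
 endfacet
 facet normal 0.151 0.812 0.564
  outer loop
   vertex 3.6 3.6 1.8
   vertex 4.4 2.2 3.6
   vertex 4.2 4.6 0.2
  endloop
 endfacet
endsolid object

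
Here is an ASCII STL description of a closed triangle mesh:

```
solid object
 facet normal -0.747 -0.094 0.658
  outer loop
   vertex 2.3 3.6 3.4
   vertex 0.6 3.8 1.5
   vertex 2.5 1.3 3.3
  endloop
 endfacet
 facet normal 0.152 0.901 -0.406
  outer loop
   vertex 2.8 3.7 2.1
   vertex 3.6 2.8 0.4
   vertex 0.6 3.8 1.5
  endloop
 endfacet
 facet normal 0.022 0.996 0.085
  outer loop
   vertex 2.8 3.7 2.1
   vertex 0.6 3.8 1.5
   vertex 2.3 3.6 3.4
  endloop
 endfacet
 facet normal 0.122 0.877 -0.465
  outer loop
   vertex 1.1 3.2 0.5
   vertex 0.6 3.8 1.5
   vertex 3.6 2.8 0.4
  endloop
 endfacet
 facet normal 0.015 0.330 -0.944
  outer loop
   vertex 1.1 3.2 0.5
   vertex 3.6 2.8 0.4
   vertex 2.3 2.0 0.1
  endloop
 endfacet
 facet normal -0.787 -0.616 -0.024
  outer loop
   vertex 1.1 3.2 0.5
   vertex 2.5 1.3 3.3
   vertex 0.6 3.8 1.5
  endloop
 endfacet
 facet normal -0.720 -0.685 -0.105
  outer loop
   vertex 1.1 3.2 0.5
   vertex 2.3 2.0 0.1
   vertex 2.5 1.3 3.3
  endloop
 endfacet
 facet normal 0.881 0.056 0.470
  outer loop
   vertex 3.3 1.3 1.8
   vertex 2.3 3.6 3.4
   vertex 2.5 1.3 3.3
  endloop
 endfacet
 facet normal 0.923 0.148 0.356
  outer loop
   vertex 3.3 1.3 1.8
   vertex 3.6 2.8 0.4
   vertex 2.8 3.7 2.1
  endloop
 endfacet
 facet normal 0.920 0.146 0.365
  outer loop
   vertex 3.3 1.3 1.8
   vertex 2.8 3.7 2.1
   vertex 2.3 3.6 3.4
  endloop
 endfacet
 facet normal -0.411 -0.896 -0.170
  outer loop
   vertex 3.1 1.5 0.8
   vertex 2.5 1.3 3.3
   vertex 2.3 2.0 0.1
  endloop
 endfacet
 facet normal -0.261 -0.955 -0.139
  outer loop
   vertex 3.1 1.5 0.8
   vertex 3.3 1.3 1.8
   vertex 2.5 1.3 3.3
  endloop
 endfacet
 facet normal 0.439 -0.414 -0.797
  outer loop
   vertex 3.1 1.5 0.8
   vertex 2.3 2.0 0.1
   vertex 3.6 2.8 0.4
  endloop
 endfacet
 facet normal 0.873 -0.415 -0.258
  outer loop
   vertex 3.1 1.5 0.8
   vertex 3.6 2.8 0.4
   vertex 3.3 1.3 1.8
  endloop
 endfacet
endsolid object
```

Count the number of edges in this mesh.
21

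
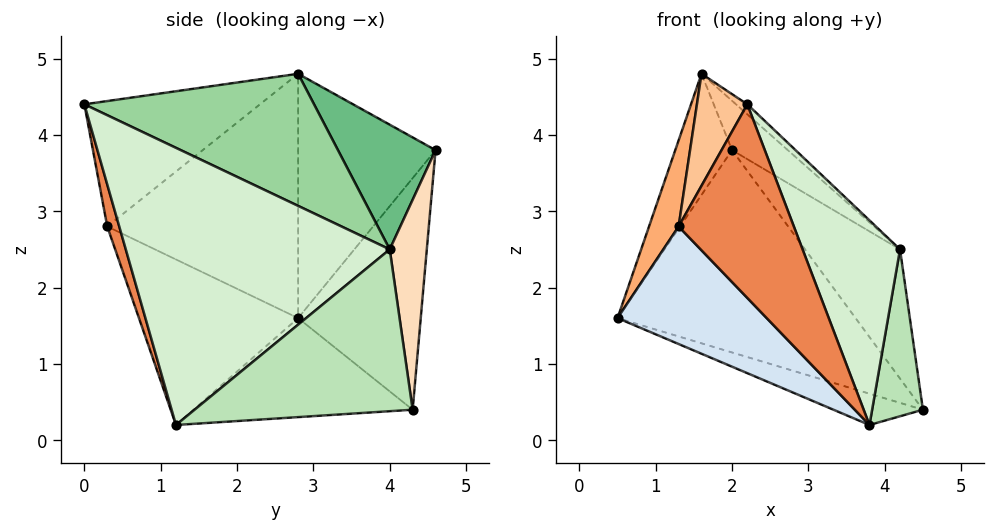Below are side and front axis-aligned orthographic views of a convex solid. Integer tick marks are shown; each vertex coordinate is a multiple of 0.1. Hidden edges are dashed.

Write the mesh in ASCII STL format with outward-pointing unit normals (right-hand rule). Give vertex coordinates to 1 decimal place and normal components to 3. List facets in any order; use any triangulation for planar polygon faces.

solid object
 facet normal -0.423 0.821 -0.383
  outer loop
   vertex 2.0 4.6 3.8
   vertex 4.5 4.3 0.4
   vertex 0.5 2.8 1.6
  endloop
 endfacet
 facet normal -0.331 0.135 -0.934
  outer loop
   vertex 3.8 1.2 0.2
   vertex 0.5 2.8 1.6
   vertex 4.5 4.3 0.4
  endloop
 endfacet
 facet normal -0.881 0.364 0.303
  outer loop
   vertex 1.6 2.8 4.8
   vertex 2.0 4.6 3.8
   vertex 0.5 2.8 1.6
  endloop
 endfacet
 facet normal -0.532 -0.499 -0.684
  outer loop
   vertex 1.3 0.3 2.8
   vertex 0.5 2.8 1.6
   vertex 3.8 1.2 0.2
  endloop
 endfacet
 facet normal 0.101 -0.966 -0.238
  outer loop
   vertex 1.3 0.3 2.8
   vertex 3.8 1.2 0.2
   vertex 2.2 0.0 4.4
  endloop
 endfacet
 facet normal -0.936 -0.145 0.322
  outer loop
   vertex 1.3 0.3 2.8
   vertex 1.6 2.8 4.8
   vertex 0.5 2.8 1.6
  endloop
 endfacet
 facet normal -0.864 -0.248 0.439
  outer loop
   vertex 1.3 0.3 2.8
   vertex 2.2 0.0 4.4
   vertex 1.6 2.8 4.8
  endloop
 endfacet
 facet normal 0.357 0.916 0.182
  outer loop
   vertex 4.2 4.0 2.5
   vertex 4.5 4.3 0.4
   vertex 2.0 4.6 3.8
  endloop
 endfacet
 facet normal 0.545 0.311 0.778
  outer loop
   vertex 4.2 4.0 2.5
   vertex 2.0 4.6 3.8
   vertex 1.6 2.8 4.8
  endloop
 endfacet
 facet normal 0.654 0.032 0.756
  outer loop
   vertex 4.2 4.0 2.5
   vertex 1.6 2.8 4.8
   vertex 2.2 0.0 4.4
  endloop
 endfacet
 facet normal 0.968 -0.226 0.106
  outer loop
   vertex 4.2 4.0 2.5
   vertex 3.8 1.2 0.2
   vertex 4.5 4.3 0.4
  endloop
 endfacet
 facet normal 0.908 -0.335 0.250
  outer loop
   vertex 4.2 4.0 2.5
   vertex 2.2 0.0 4.4
   vertex 3.8 1.2 0.2
  endloop
 endfacet
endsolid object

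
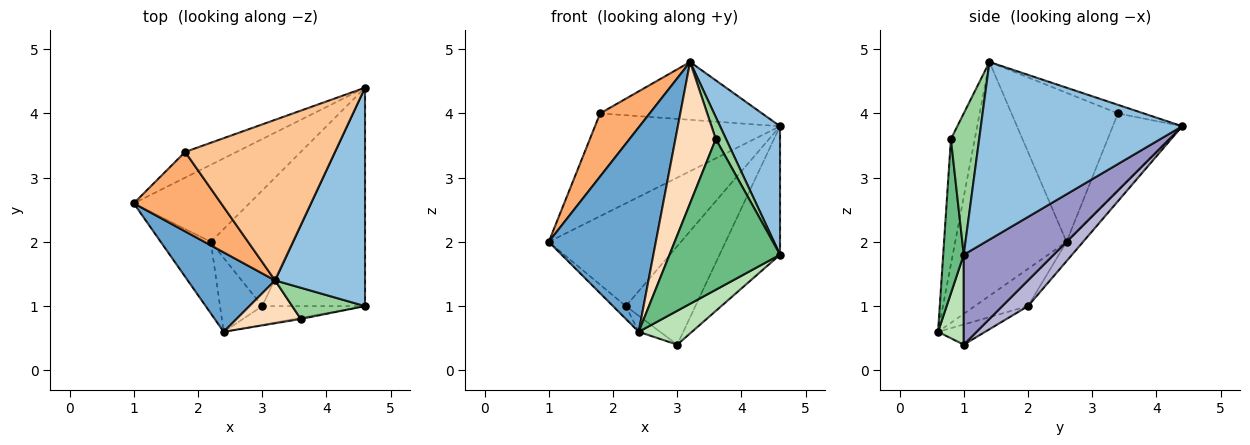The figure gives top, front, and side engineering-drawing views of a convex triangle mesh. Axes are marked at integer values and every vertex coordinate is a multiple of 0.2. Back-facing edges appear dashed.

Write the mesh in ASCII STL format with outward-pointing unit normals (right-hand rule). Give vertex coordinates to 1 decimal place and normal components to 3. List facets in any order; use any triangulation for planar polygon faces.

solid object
 facet normal -0.696 -0.669 0.260
  outer loop
   vertex 3.2 1.4 4.8
   vertex 1.0 2.6 2.0
   vertex 2.4 0.6 0.6
  endloop
 endfacet
 facet normal 0.862 -0.257 0.437
  outer loop
   vertex 4.6 1.0 1.8
   vertex 4.6 4.4 3.8
   vertex 3.2 1.4 4.8
  endloop
 endfacet
 facet normal -0.100 0.796 -0.597
  outer loop
   vertex 2.2 2.0 1.0
   vertex 1.0 2.6 2.0
   vertex 4.6 4.4 3.8
  endloop
 endfacet
 facet normal -0.591 0.143 -0.794
  outer loop
   vertex 2.2 2.0 1.0
   vertex 2.4 0.6 0.6
   vertex 1.0 2.6 2.0
  endloop
 endfacet
 facet normal -0.342 0.912 -0.228
  outer loop
   vertex 1.8 3.4 4.0
   vertex 4.6 4.4 3.8
   vertex 1.0 2.6 2.0
  endloop
 endfacet
 facet normal -0.801 -0.373 0.469
  outer loop
   vertex 1.8 3.4 4.0
   vertex 1.0 2.6 2.0
   vertex 3.2 1.4 4.8
  endloop
 endfacet
 facet normal -0.054 0.338 0.940
  outer loop
   vertex 1.8 3.4 4.0
   vertex 3.2 1.4 4.8
   vertex 4.6 4.4 3.8
  endloop
 endfacet
 facet normal -0.492 -0.833 0.252
  outer loop
   vertex 3.6 0.8 3.6
   vertex 3.2 1.4 4.8
   vertex 2.4 0.6 0.6
  endloop
 endfacet
 facet normal 0.183 -0.983 -0.008
  outer loop
   vertex 3.6 0.8 3.6
   vertex 2.4 0.6 0.6
   vertex 4.6 1.0 1.8
  endloop
 endfacet
 facet normal 0.846 -0.308 0.436
  outer loop
   vertex 3.6 0.8 3.6
   vertex 4.6 1.0 1.8
   vertex 3.2 1.4 4.8
  endloop
 endfacet
 facet normal 0.389 -0.806 -0.445
  outer loop
   vertex 3.0 1.0 0.4
   vertex 4.6 1.0 1.8
   vertex 2.4 0.6 0.6
  endloop
 endfacet
 facet normal -0.423 0.192 -0.885
  outer loop
   vertex 3.0 1.0 0.4
   vertex 2.4 0.6 0.6
   vertex 2.2 2.0 1.0
  endloop
 endfacet
 facet normal 0.602 0.405 -0.688
  outer loop
   vertex 3.0 1.0 0.4
   vertex 4.6 4.4 3.8
   vertex 4.6 1.0 1.8
  endloop
 endfacet
 facet normal 0.233 0.631 -0.740
  outer loop
   vertex 3.0 1.0 0.4
   vertex 2.2 2.0 1.0
   vertex 4.6 4.4 3.8
  endloop
 endfacet
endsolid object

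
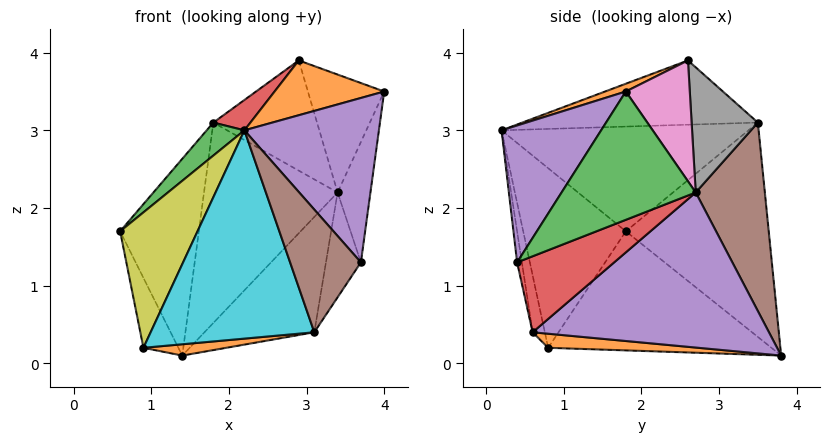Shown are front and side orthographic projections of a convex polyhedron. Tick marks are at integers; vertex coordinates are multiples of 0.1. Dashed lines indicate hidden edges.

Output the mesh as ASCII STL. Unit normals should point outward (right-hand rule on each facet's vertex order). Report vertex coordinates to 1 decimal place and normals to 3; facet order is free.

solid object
 facet normal -0.864 0.476 0.163
  outer loop
   vertex 1.8 3.5 3.1
   vertex 1.4 3.8 0.1
   vertex 0.6 1.8 1.7
  endloop
 endfacet
 facet normal 0.070 -0.368 0.927
  outer loop
   vertex 2.2 0.2 3.0
   vertex 4.0 1.8 3.5
   vertex 2.9 2.6 3.9
  endloop
 endfacet
 facet normal -0.688 -0.105 0.718
  outer loop
   vertex 2.2 0.2 3.0
   vertex 1.8 3.5 3.1
   vertex 0.6 1.8 1.7
  endloop
 endfacet
 facet normal -0.638 -0.100 0.764
  outer loop
   vertex 2.2 0.2 3.0
   vertex 2.9 2.6 3.9
   vertex 1.8 3.5 3.1
  endloop
 endfacet
 facet normal 0.763 0.355 -0.541
  outer loop
   vertex 3.4 2.7 2.2
   vertex 3.1 0.6 0.4
   vertex 1.4 3.8 0.1
  endloop
 endfacet
 facet normal 0.459 0.888 0.028
  outer loop
   vertex 3.4 2.7 2.2
   vertex 1.4 3.8 0.1
   vertex 1.8 3.5 3.1
  endloop
 endfacet
 facet normal 0.626 0.746 0.228
  outer loop
   vertex 3.4 2.7 2.2
   vertex 2.9 2.6 3.9
   vertex 4.0 1.8 3.5
  endloop
 endfacet
 facet normal 0.527 0.825 0.204
  outer loop
   vertex 3.4 2.7 2.2
   vertex 1.8 3.5 3.1
   vertex 2.9 2.6 3.9
  endloop
 endfacet
 facet normal -0.776 -0.585 0.235
  outer loop
   vertex 0.9 0.8 0.2
   vertex 2.2 0.2 3.0
   vertex 0.6 1.8 1.7
  endloop
 endfacet
 facet normal -0.073 -0.982 -0.176
  outer loop
   vertex 0.9 0.8 0.2
   vertex 3.1 0.6 0.4
   vertex 2.2 0.2 3.0
  endloop
 endfacet
 facet normal -0.946 0.148 -0.288
  outer loop
   vertex 0.9 0.8 0.2
   vertex 0.6 1.8 1.7
   vertex 1.4 3.8 0.1
  endloop
 endfacet
 facet normal 0.086 -0.048 -0.995
  outer loop
   vertex 0.9 0.8 0.2
   vertex 1.4 3.8 0.1
   vertex 3.1 0.6 0.4
  endloop
 endfacet
 facet normal 0.934 0.229 -0.273
  outer loop
   vertex 3.7 0.4 1.3
   vertex 3.4 2.7 2.2
   vertex 4.0 1.8 3.5
  endloop
 endfacet
 facet normal 0.824 0.297 -0.483
  outer loop
   vertex 3.7 0.4 1.3
   vertex 3.1 0.6 0.4
   vertex 3.4 2.7 2.2
  endloop
 endfacet
 facet normal 0.546 -0.738 0.395
  outer loop
   vertex 3.7 0.4 1.3
   vertex 4.0 1.8 3.5
   vertex 2.2 0.2 3.0
  endloop
 endfacet
 facet normal -0.066 -0.982 -0.174
  outer loop
   vertex 3.7 0.4 1.3
   vertex 2.2 0.2 3.0
   vertex 3.1 0.6 0.4
  endloop
 endfacet
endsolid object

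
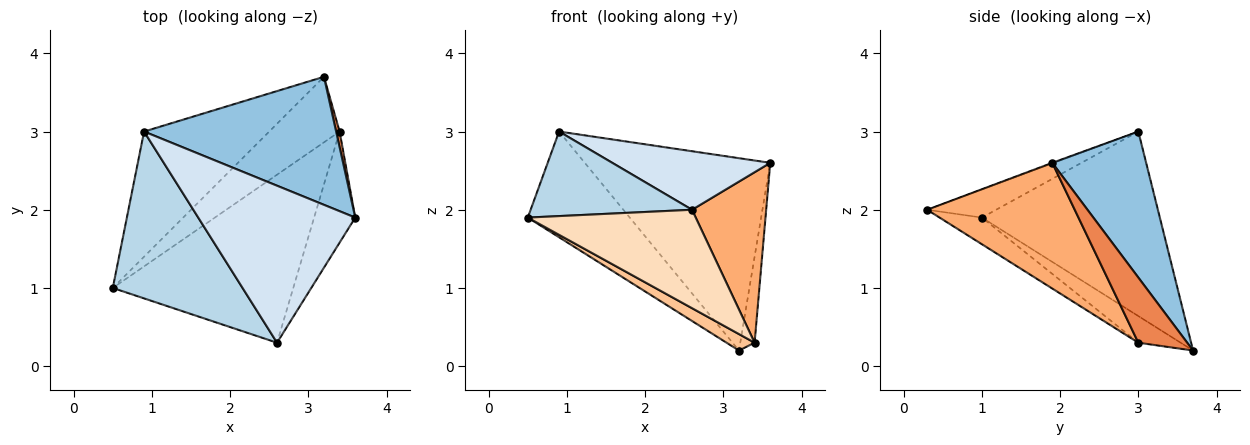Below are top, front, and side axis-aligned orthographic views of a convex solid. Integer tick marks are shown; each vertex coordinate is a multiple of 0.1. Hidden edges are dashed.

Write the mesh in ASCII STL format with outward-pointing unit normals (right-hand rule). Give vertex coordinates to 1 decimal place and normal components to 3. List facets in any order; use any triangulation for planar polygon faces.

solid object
 facet normal -0.748 0.428 -0.507
  outer loop
   vertex 0.9 3.0 3.0
   vertex 3.2 3.7 0.2
   vertex 0.5 1.0 1.9
  endloop
 endfacet
 facet normal 0.388 0.767 0.511
  outer loop
   vertex 0.9 3.0 3.0
   vertex 3.6 1.9 2.6
   vertex 3.2 3.7 0.2
  endloop
 endfacet
 facet normal -0.190 -0.444 0.876
  outer loop
   vertex 2.6 0.3 2.0
   vertex 0.9 3.0 3.0
   vertex 0.5 1.0 1.9
  endloop
 endfacet
 facet normal -0.003 -0.349 0.937
  outer loop
   vertex 2.6 0.3 2.0
   vertex 3.6 1.9 2.6
   vertex 0.9 3.0 3.0
  endloop
 endfacet
 facet normal 0.958 0.281 0.051
  outer loop
   vertex 3.4 3.0 0.3
   vertex 3.2 3.7 0.2
   vertex 3.6 1.9 2.6
  endloop
 endfacet
 facet normal 0.858 -0.431 -0.281
  outer loop
   vertex 3.4 3.0 0.3
   vertex 3.6 1.9 2.6
   vertex 2.6 0.3 2.0
  endloop
 endfacet
 facet normal -0.345 -0.229 -0.910
  outer loop
   vertex 3.4 3.0 0.3
   vertex 0.5 1.0 1.9
   vertex 3.2 3.7 0.2
  endloop
 endfacet
 facet normal -0.126 -0.501 -0.856
  outer loop
   vertex 3.4 3.0 0.3
   vertex 2.6 0.3 2.0
   vertex 0.5 1.0 1.9
  endloop
 endfacet
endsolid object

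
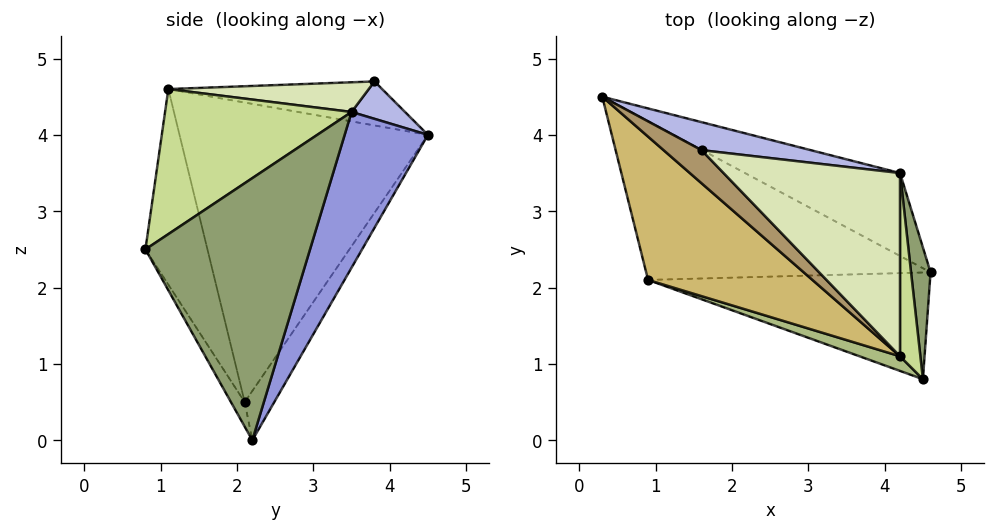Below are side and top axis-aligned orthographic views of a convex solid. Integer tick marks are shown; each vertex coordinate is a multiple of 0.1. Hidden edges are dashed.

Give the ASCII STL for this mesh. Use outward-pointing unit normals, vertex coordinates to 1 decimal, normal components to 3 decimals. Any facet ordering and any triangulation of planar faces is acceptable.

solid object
 facet normal -0.100 0.813 -0.574
  outer loop
   vertex 0.9 2.1 0.5
   vertex 0.3 4.5 4.0
   vertex 4.6 2.2 0.0
  endloop
 endfacet
 facet normal -0.043 -0.871 -0.489
  outer loop
   vertex 0.9 2.1 0.5
   vertex 4.6 2.2 0.0
   vertex 4.5 0.8 2.5
  endloop
 endfacet
 facet normal 0.259 0.931 -0.257
  outer loop
   vertex 4.2 3.5 4.3
   vertex 4.6 2.2 0.0
   vertex 0.3 4.5 4.0
  endloop
 endfacet
 facet normal 0.176 0.840 0.513
  outer loop
   vertex 4.2 3.5 4.3
   vertex 0.3 4.5 4.0
   vertex 1.6 3.8 4.7
  endloop
 endfacet
 facet normal 0.995 0.061 0.074
  outer loop
   vertex 4.2 3.5 4.3
   vertex 4.5 0.8 2.5
   vertex 4.6 2.2 0.0
  endloop
 endfacet
 facet normal -0.377 -0.923 0.078
  outer loop
   vertex 4.2 1.1 4.6
   vertex 0.9 2.1 0.5
   vertex 4.5 0.8 2.5
  endloop
 endfacet
 facet normal 0.990 0.017 0.139
  outer loop
   vertex 4.2 1.1 4.6
   vertex 4.5 0.8 2.5
   vertex 4.2 3.5 4.3
  endloop
 endfacet
 facet normal 0.165 0.122 0.979
  outer loop
   vertex 4.2 1.1 4.6
   vertex 4.2 3.5 4.3
   vertex 1.6 3.8 4.7
  endloop
 endfacet
 facet normal -0.605 -0.602 0.522
  outer loop
   vertex 4.2 1.1 4.6
   vertex 1.6 3.8 4.7
   vertex 0.3 4.5 4.0
  endloop
 endfacet
 facet normal -0.645 -0.677 0.354
  outer loop
   vertex 4.2 1.1 4.6
   vertex 0.3 4.5 4.0
   vertex 0.9 2.1 0.5
  endloop
 endfacet
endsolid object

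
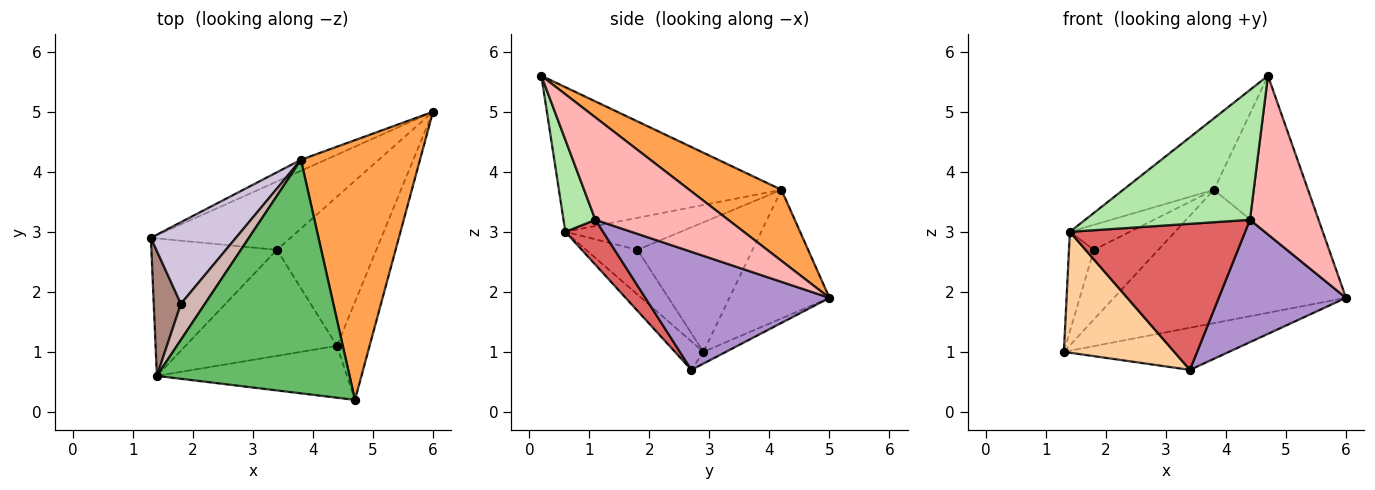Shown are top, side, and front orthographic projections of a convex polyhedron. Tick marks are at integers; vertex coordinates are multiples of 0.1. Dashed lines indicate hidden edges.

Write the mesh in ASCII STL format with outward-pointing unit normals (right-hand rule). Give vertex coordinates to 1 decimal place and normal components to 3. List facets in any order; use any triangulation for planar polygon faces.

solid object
 facet normal -0.071 0.524 -0.849
  outer loop
   vertex 3.4 2.7 0.7
   vertex 1.3 2.9 1.0
   vertex 6.0 5.0 1.9
  endloop
 endfacet
 facet normal -0.395 0.916 -0.075
  outer loop
   vertex 3.8 4.2 3.7
   vertex 6.0 5.0 1.9
   vertex 1.3 2.9 1.0
  endloop
 endfacet
 facet normal 0.454 0.464 0.761
  outer loop
   vertex 3.8 4.2 3.7
   vertex 4.7 0.2 5.6
   vertex 6.0 5.0 1.9
  endloop
 endfacet
 facet normal -0.168 -0.651 -0.740
  outer loop
   vertex 1.4 0.6 3.0
   vertex 1.3 2.9 1.0
   vertex 3.4 2.7 0.7
  endloop
 endfacet
 facet normal -0.583 0.238 0.777
  outer loop
   vertex 1.4 0.6 3.0
   vertex 4.7 0.2 5.6
   vertex 3.8 4.2 3.7
  endloop
 endfacet
 facet normal 0.177 -0.914 -0.365
  outer loop
   vertex 4.4 1.1 3.2
   vertex 4.7 0.2 5.6
   vertex 1.4 0.6 3.0
  endloop
 endfacet
 facet normal 0.171 -0.797 -0.579
  outer loop
   vertex 4.4 1.1 3.2
   vertex 1.4 0.6 3.0
   vertex 3.4 2.7 0.7
  endloop
 endfacet
 facet normal 0.855 -0.442 -0.272
  outer loop
   vertex 4.4 1.1 3.2
   vertex 6.0 5.0 1.9
   vertex 4.7 0.2 5.6
  endloop
 endfacet
 facet normal 0.676 -0.467 -0.570
  outer loop
   vertex 4.4 1.1 3.2
   vertex 3.4 2.7 0.7
   vertex 6.0 5.0 1.9
  endloop
 endfacet
 facet normal -0.757 0.424 0.497
  outer loop
   vertex 1.8 1.8 2.7
   vertex 3.8 4.2 3.7
   vertex 1.3 2.9 1.0
  endloop
 endfacet
 facet normal -0.789 0.383 0.480
  outer loop
   vertex 1.8 1.8 2.7
   vertex 1.3 2.9 1.0
   vertex 1.4 0.6 3.0
  endloop
 endfacet
 facet normal -0.738 0.385 0.554
  outer loop
   vertex 1.8 1.8 2.7
   vertex 1.4 0.6 3.0
   vertex 3.8 4.2 3.7
  endloop
 endfacet
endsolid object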